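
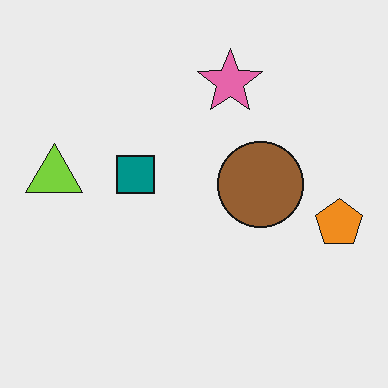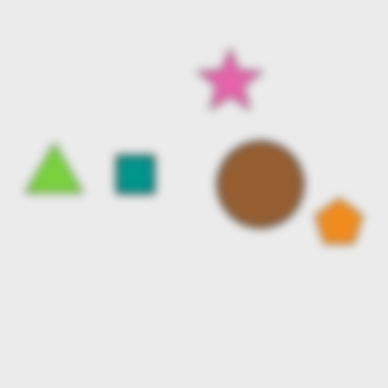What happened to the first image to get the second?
It was moderately blurred.

Shape edges and outlines are uniformly softened across the whole image.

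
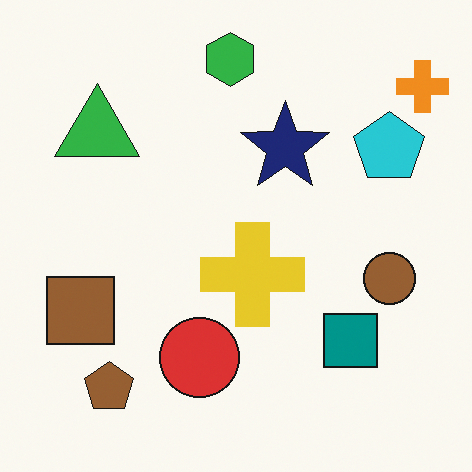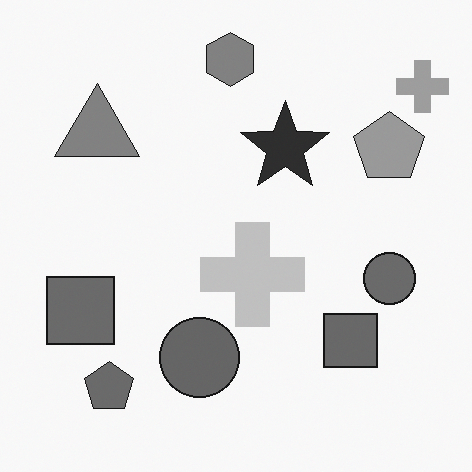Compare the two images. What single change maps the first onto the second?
The second image is the first converted to grayscale.

All color is removed — every shape is now a shade of grey.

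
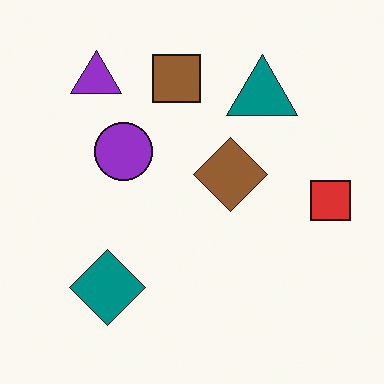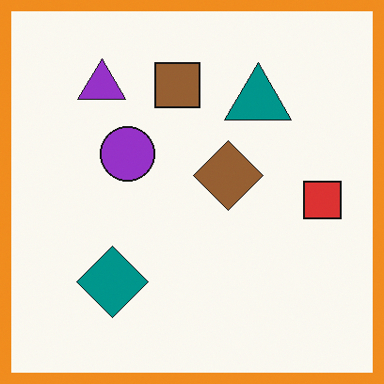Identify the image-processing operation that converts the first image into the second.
The image was framed with a orange border.

A solid orange frame runs around the edge of the second image, with the content slightly shrunk inside it.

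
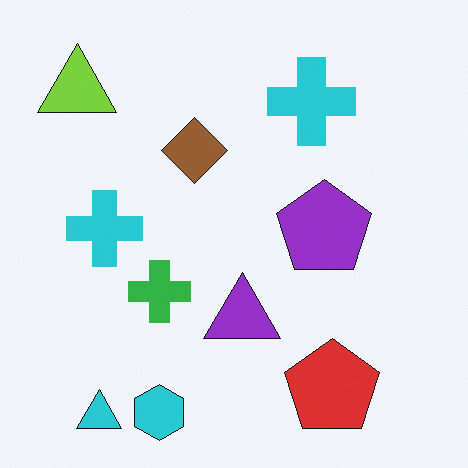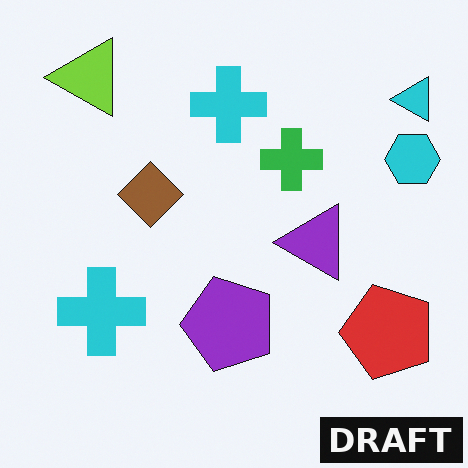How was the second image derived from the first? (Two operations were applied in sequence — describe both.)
It was transposed (reflected across the top-left ↔ bottom-right diagonal), then watermarked with the text "DRAFT" in the lower-right corner.

Shapes have swapped their row and column positions — what was in the top-right is now in the bottom-left — a diagonal reflection. A dark label reading "DRAFT" appears in the lower-right corner.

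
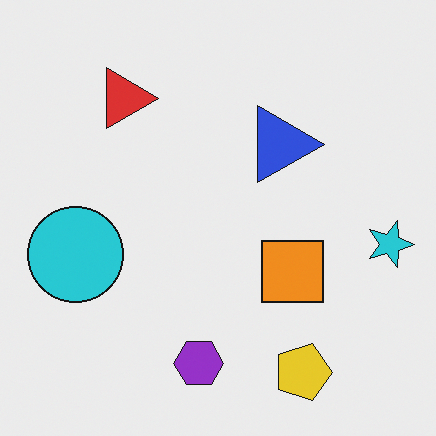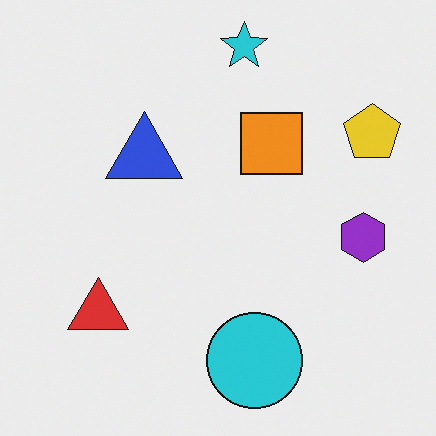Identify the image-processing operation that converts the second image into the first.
The image was rotated 90° clockwise.

The yellow pentagon sits in the top-right of the second image and the bottom-right of the first — consistent with a whole-image 90° clockwise rotation.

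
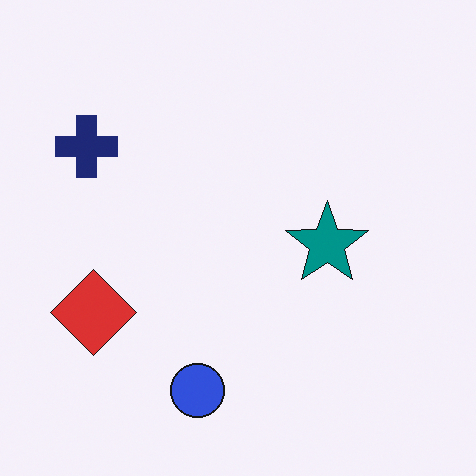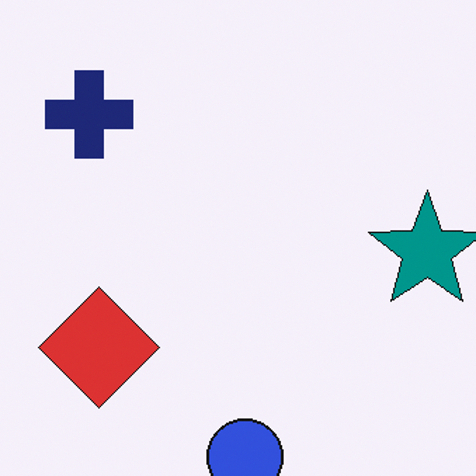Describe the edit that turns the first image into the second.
This is the original image cropped slightly and scaled back up.

The visible shapes are larger and the field of view is narrower; shapes near the original edges may be partly or wholly outside the frame — a crop-and-rescale.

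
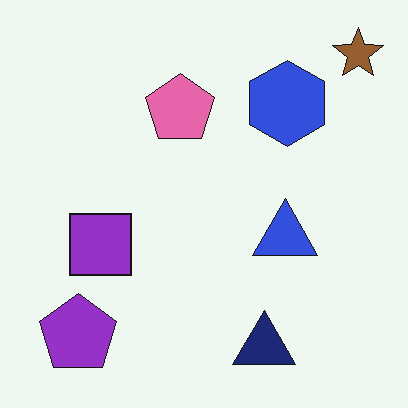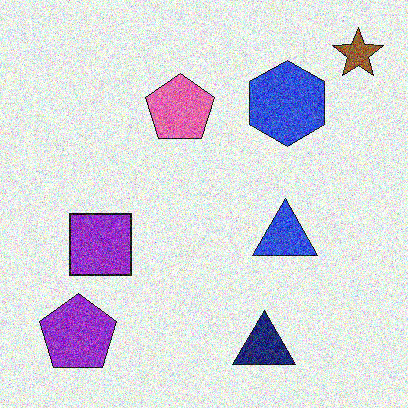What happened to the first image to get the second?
Degraded with heavy additive noise.

Random speckle covers the whole image, including the flat background.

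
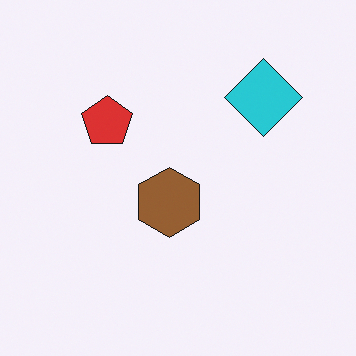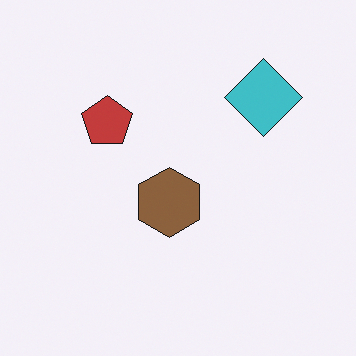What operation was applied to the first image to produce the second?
Slightly desaturated.

All colors are more muted and greyish — a global saturation change.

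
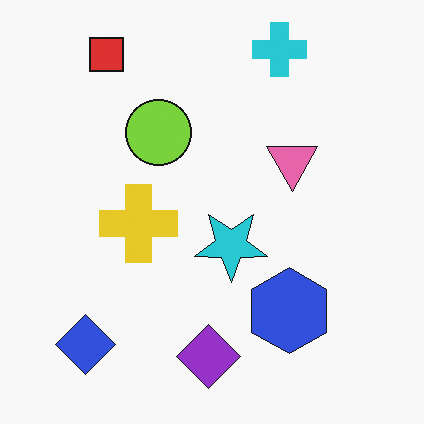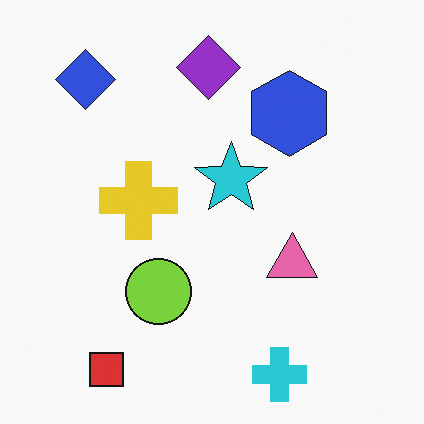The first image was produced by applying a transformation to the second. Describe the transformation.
The transformation is: flipped vertically (top ↔ bottom).

The cyan cross is in the bottom of the second image and the top of the first — shapes on opposite sides of the horizontal midline have swapped in a mirror flip.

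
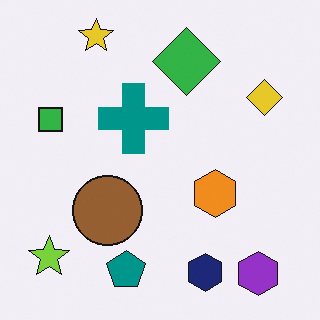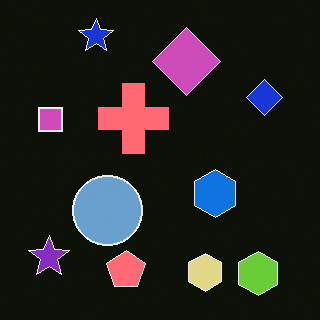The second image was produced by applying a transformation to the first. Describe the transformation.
Color-inverted (negative).

The light background has become dark and every shape's color is its complement — a photographic negative.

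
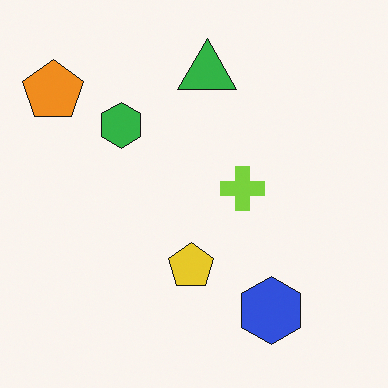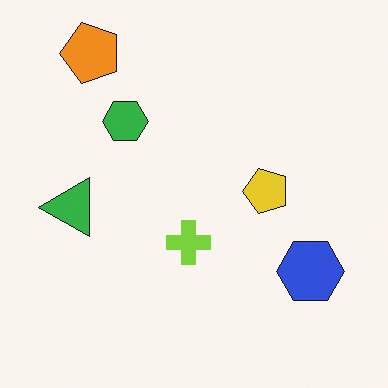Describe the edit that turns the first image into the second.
The image was transposed (reflected across the top-left ↔ bottom-right diagonal).

Shapes have swapped their row and column positions — what was in the top-right is now in the bottom-left — a diagonal reflection.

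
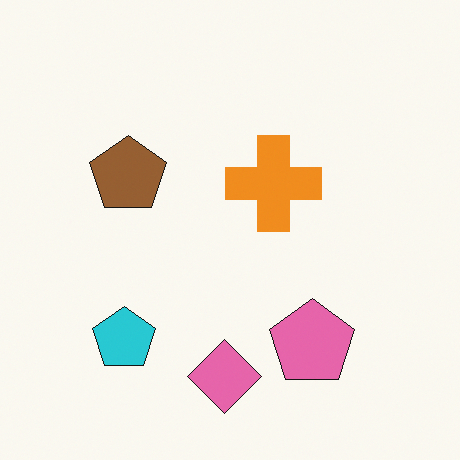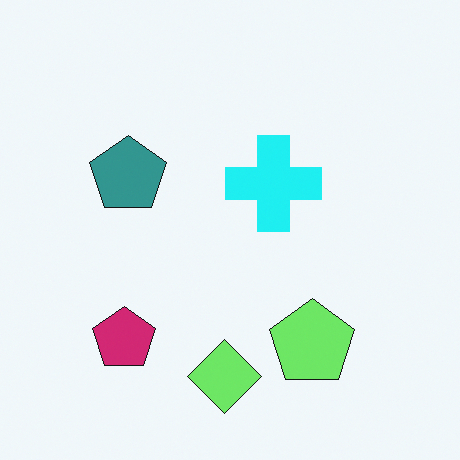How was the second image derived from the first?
The image was hue-shifted noticeably.

Every shape's color has rotated by the same amount around the hue wheel — a uniform hue shift.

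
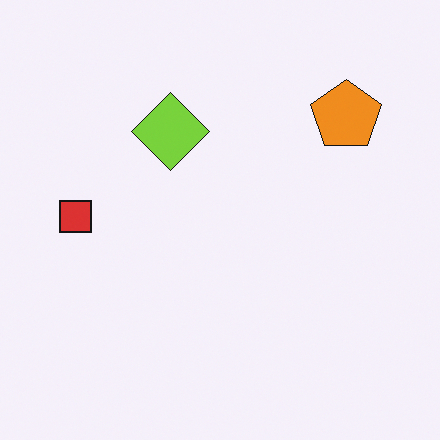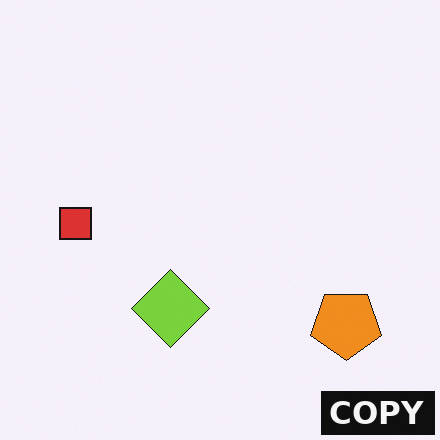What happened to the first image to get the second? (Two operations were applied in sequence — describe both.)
The image was flipped vertically (top ↔ bottom), then watermarked with the text "COPY" in the lower-right corner.

The orange pentagon is in the top-right of the first image and the bottom-right of the second — shapes on opposite sides of the horizontal midline have swapped in a mirror flip. A dark label reading "COPY" appears in the lower-right corner.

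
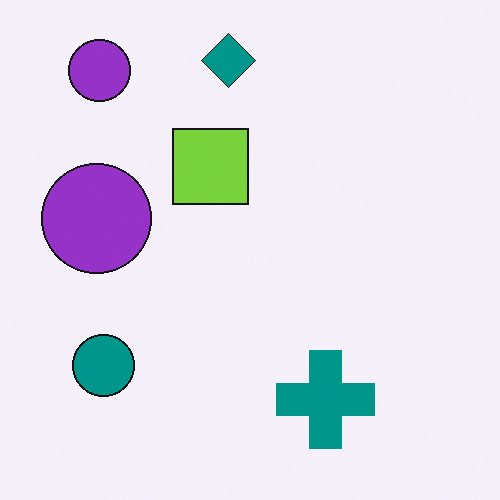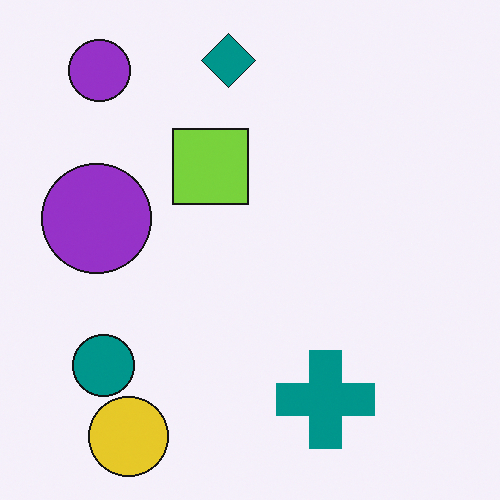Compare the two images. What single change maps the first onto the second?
Overlaid with an additional yellow circle.

A yellow circle appears in the second image that is absent from the first.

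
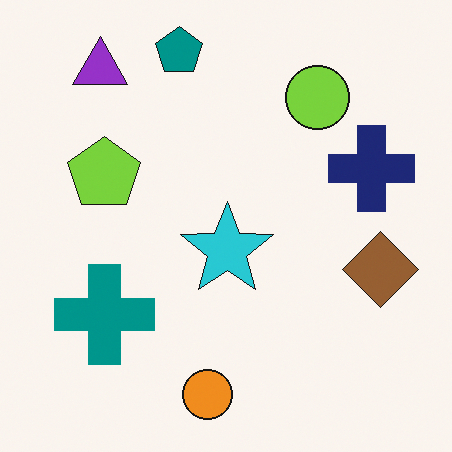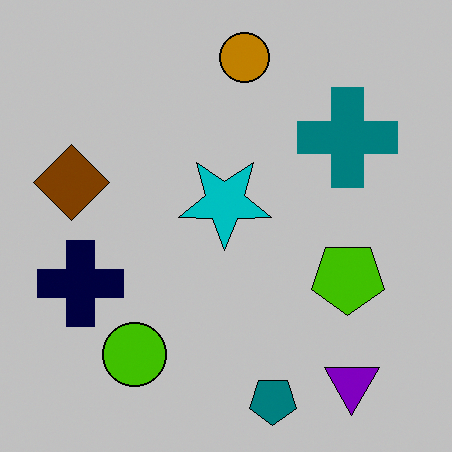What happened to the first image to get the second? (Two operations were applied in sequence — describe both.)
The image was rotated 180°, then aggressively posterized.

The purple triangle sits in the top-left of the first image and the bottom-right of the second — consistent with a whole-image 180° rotation. Each flat color has snapped to a coarser quantized level — most visibly, the near-white background has dropped to a flat grey.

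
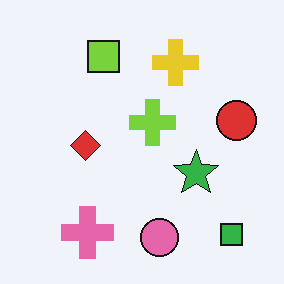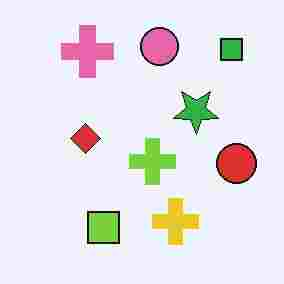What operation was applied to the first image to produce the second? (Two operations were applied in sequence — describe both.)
The image was flipped vertically (top ↔ bottom), then heavily JPEG-compressed with obvious blocking artifacts.

The pink circle is in the bottom of the first image and the top of the second — shapes on opposite sides of the horizontal midline have swapped in a mirror flip. Blocky 8×8 compression artifacts appear around shape edges and the flat background shows ringing — characteristic JPEG degradation.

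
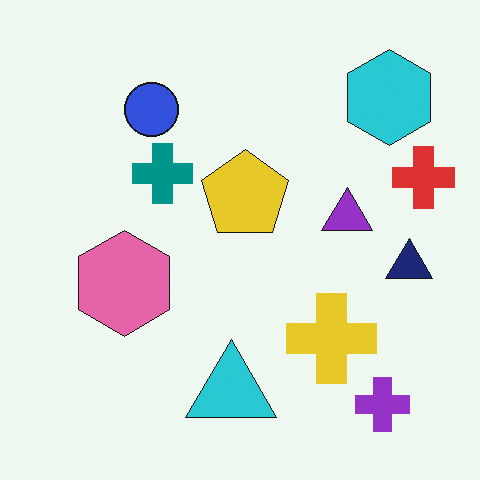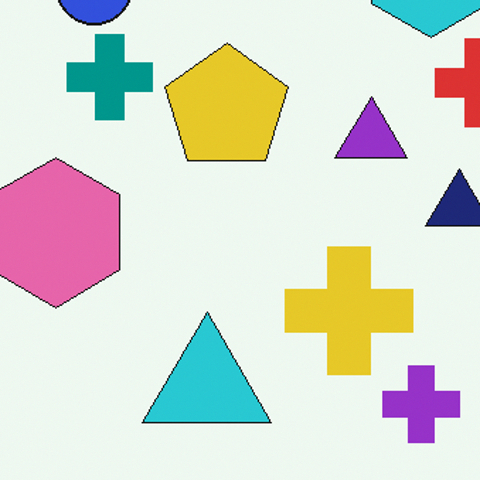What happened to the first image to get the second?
The image was cropped slightly and scaled back up.

The visible shapes are larger and the field of view is narrower; shapes near the original edges may be partly or wholly outside the frame — a crop-and-rescale.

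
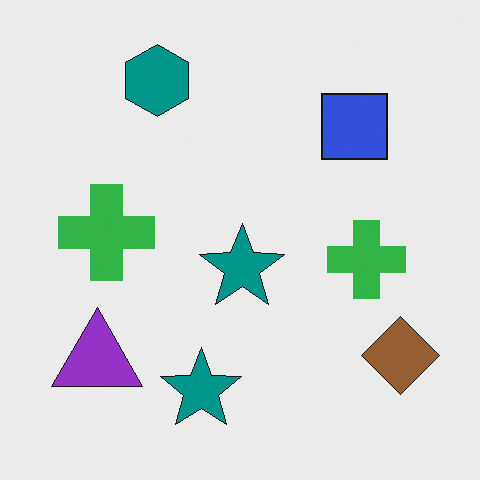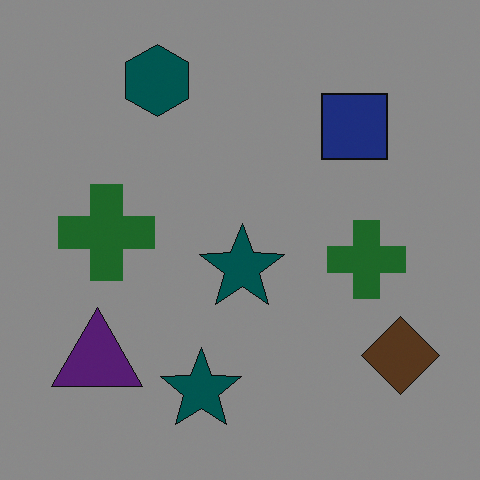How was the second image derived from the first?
The image was substantially darkened.

Every pixel — background and shapes alike — is uniformly darkened.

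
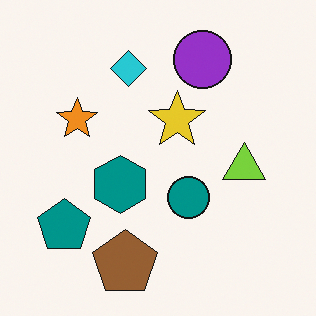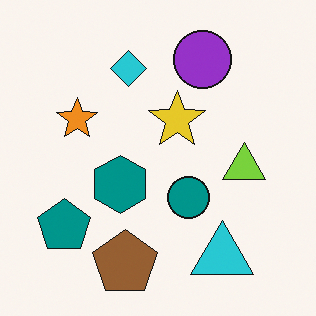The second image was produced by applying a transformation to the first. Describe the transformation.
The second image is the first overlaid with an additional cyan triangle.

A cyan triangle appears in the second image that is absent from the first.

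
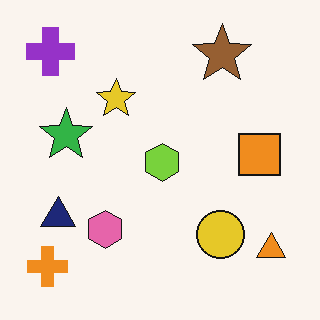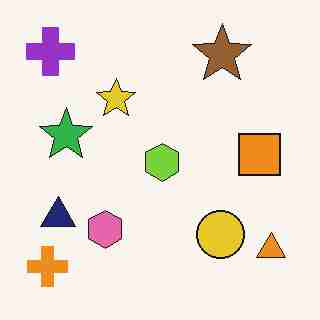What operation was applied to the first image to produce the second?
Heavily JPEG-compressed with obvious blocking artifacts.

Blocky 8×8 compression artifacts appear around shape edges and the flat background shows ringing — characteristic JPEG degradation.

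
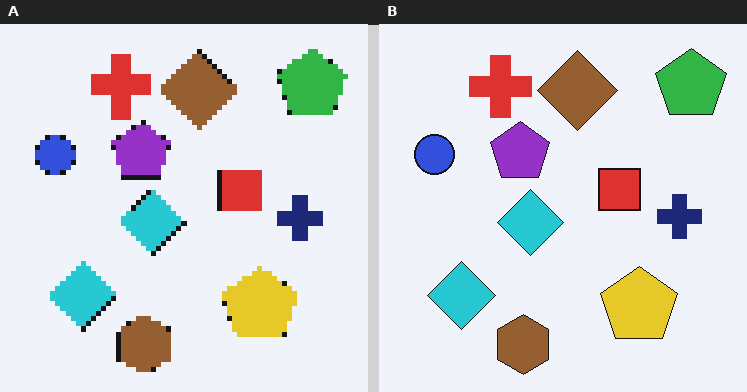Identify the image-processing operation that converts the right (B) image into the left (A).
It was lightly pixelated (a mild mosaic effect).

Shapes are reduced to large square blocks; fine edges and outlines are lost — a downscale-then-upscale (mosaic) effect.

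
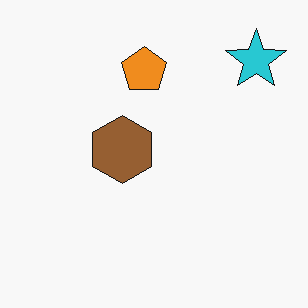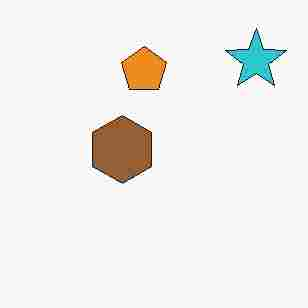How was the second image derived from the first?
This is the original image degraded with heavy JPEG compression.

Blocky 8×8 compression artifacts appear around shape edges and the flat background shows ringing — characteristic JPEG degradation.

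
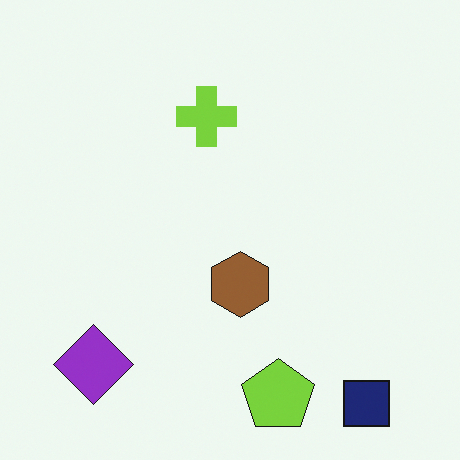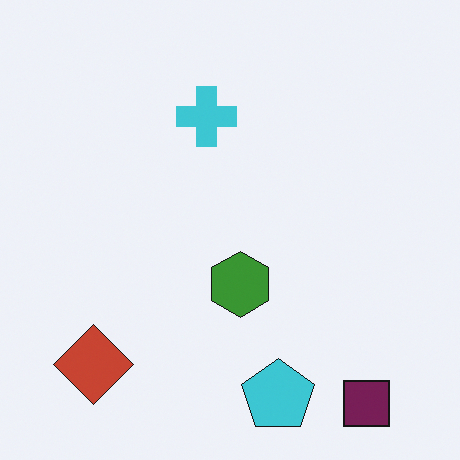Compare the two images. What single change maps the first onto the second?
The second image is the first hue-shifted noticeably.

Every shape's color has rotated by the same amount around the hue wheel — a uniform hue shift.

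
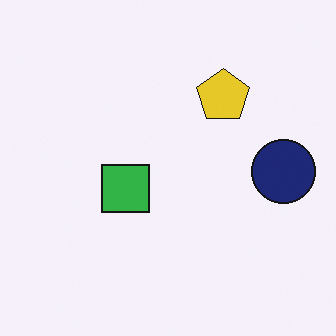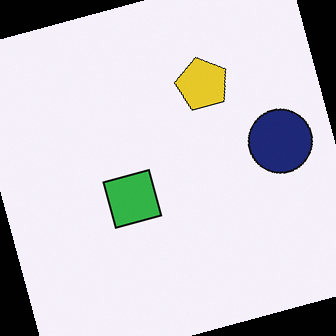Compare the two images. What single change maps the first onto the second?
The transformation is: rotated counter-clockwise by a clearly visible amount.

Every shape is tilted by the same angle and the image corners show triangular fill wedges — a whole-image rotation by a non-right angle.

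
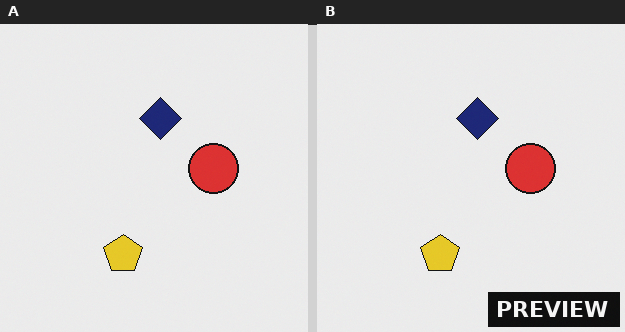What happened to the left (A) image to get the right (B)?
The image was watermarked with the text "PREVIEW" in the lower-right corner.

A dark label reading "PREVIEW" appears in the lower-right corner.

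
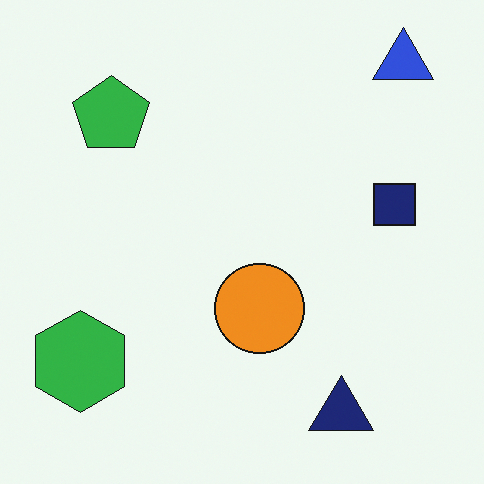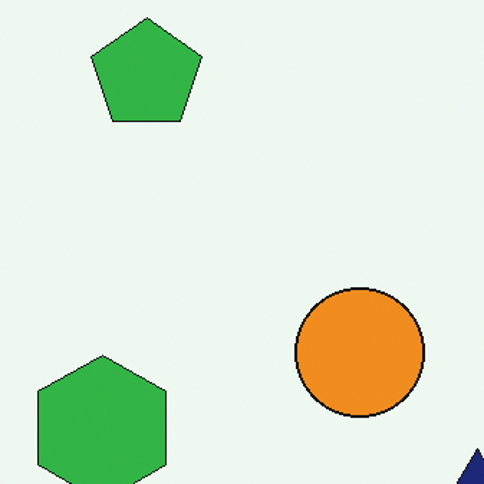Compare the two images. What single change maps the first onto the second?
The transformation is: cropped slightly and scaled back up.

The visible shapes are larger and the field of view is narrower; shapes near the original edges may be partly or wholly outside the frame — a crop-and-rescale.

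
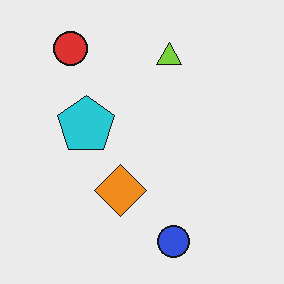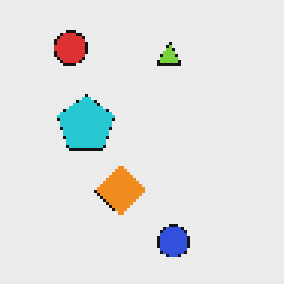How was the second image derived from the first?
The second image is the first lightly pixelated (a mild mosaic effect).

Shapes are reduced to large square blocks; fine edges and outlines are lost — a downscale-then-upscale (mosaic) effect.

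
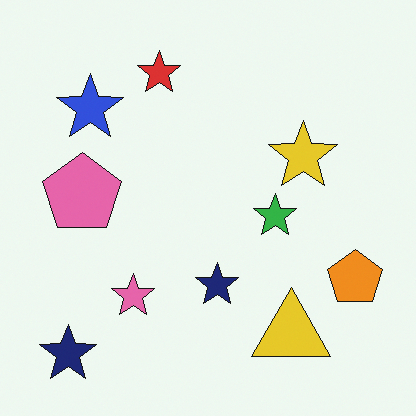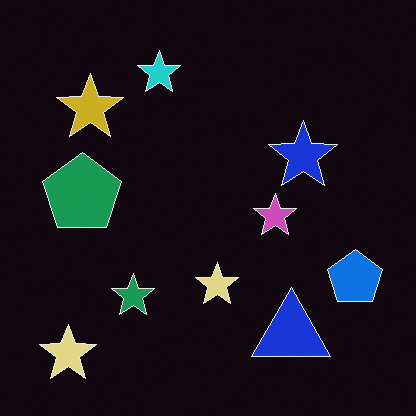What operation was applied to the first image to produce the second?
It was color-inverted (negative).

The light background has become dark and every shape's color is its complement — a photographic negative.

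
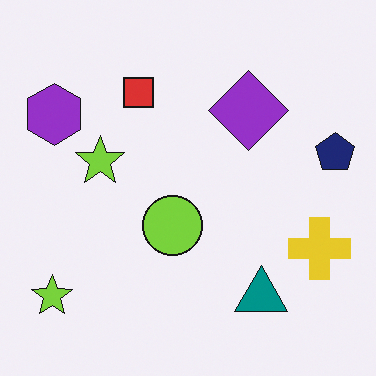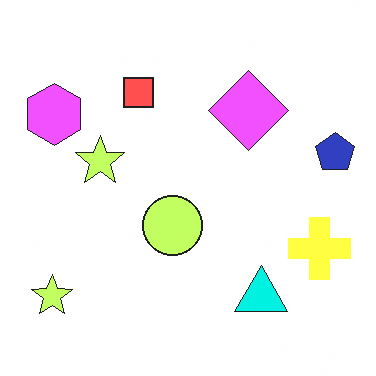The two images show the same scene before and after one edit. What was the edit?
The second image is the first substantially brightened.

Every pixel — background and shapes alike — is uniformly brightened.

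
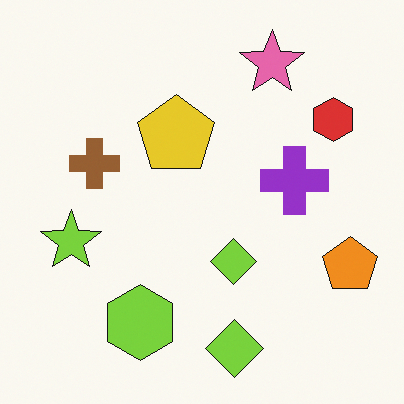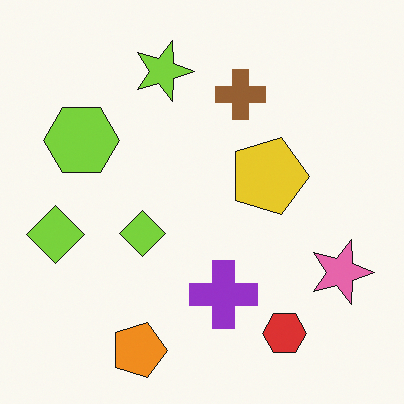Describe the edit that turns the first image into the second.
The second image is the first rotated 90° clockwise.

The orange pentagon sits in the right of the first image and the bottom of the second — consistent with a whole-image 90° clockwise rotation.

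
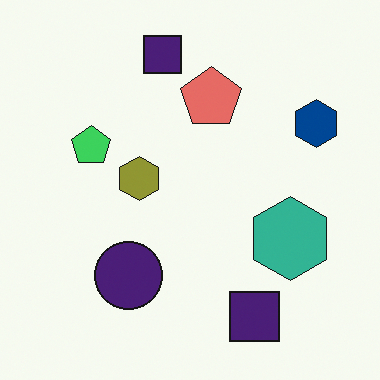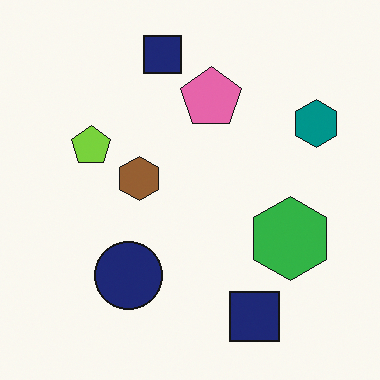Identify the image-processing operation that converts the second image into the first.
This is the original image hue-shifted by a small amount.

Every shape's color has rotated by the same amount around the hue wheel — a uniform hue shift.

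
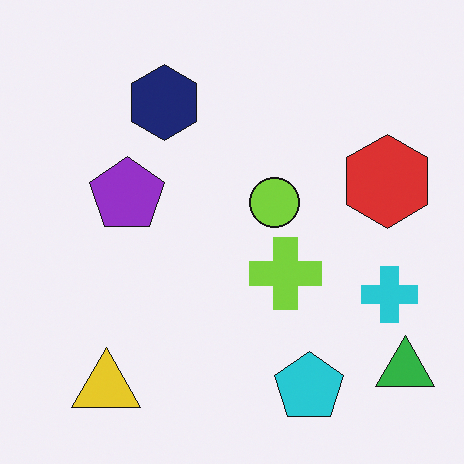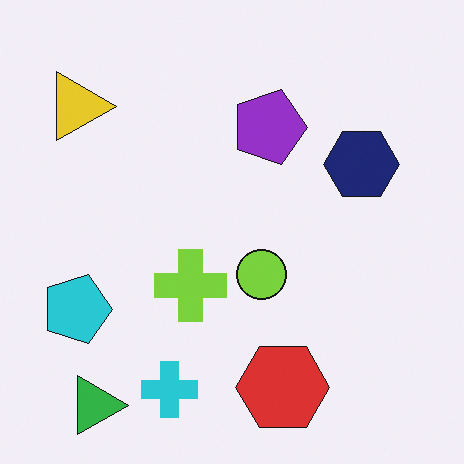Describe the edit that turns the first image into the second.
Rotated 90° clockwise.

The green triangle sits in the bottom-right of the first image and the bottom-left of the second — consistent with a whole-image 90° clockwise rotation.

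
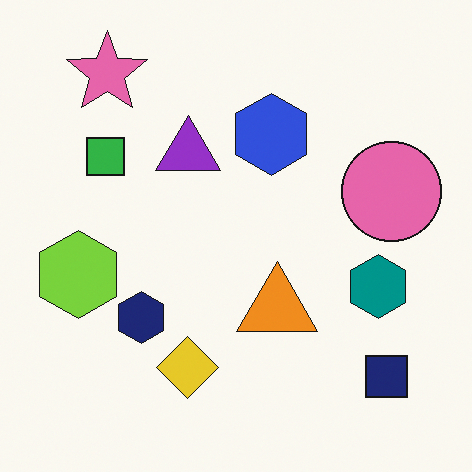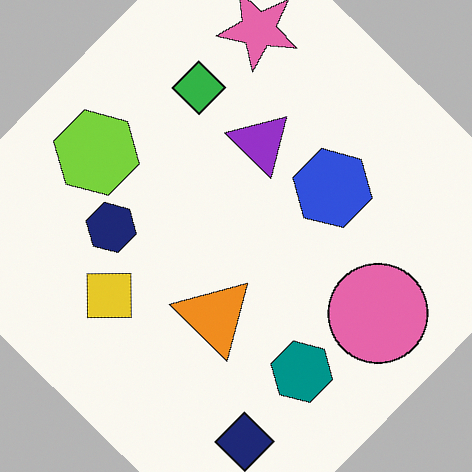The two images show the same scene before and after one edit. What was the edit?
It was rotated clockwise by a large amount — several tens of degrees.

Every shape is tilted by the same angle and the image corners show triangular fill wedges — a whole-image rotation by a non-right angle.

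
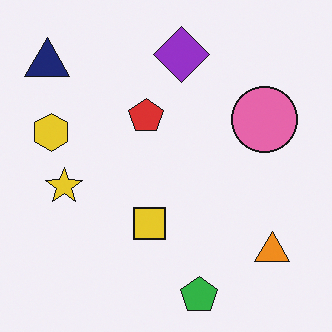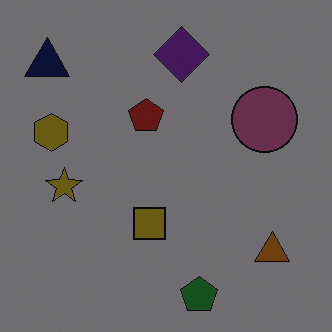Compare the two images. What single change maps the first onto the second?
The transformation is: noticeably darkened.

Every pixel — background and shapes alike — is uniformly darkened.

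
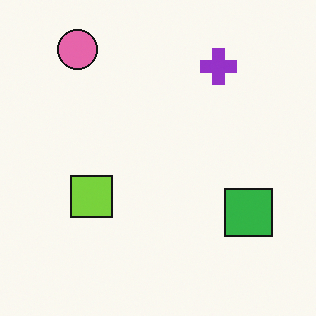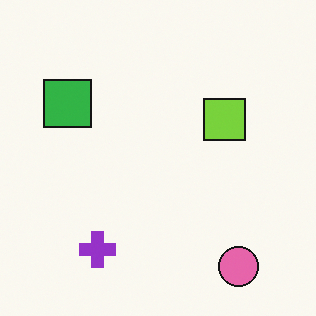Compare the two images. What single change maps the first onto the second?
Rotated 180°.

The pink circle sits in the top-left of the first image and the bottom-right of the second — consistent with a whole-image 180° rotation.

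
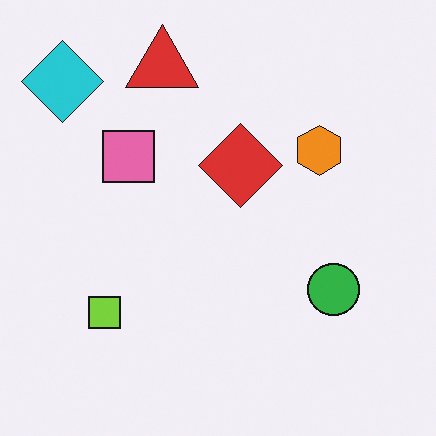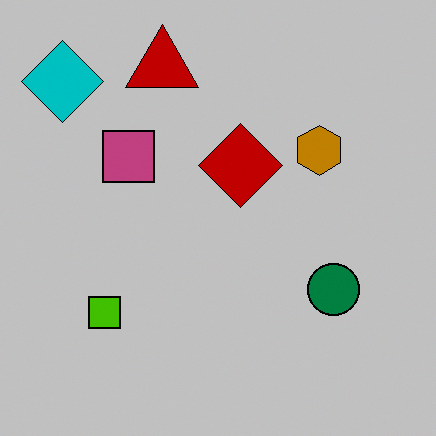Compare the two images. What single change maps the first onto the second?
This is the original image heavily posterized to just a handful of flat colors.

Each flat color has snapped to a coarser quantized level — most visibly, the near-white background has dropped to a flat grey.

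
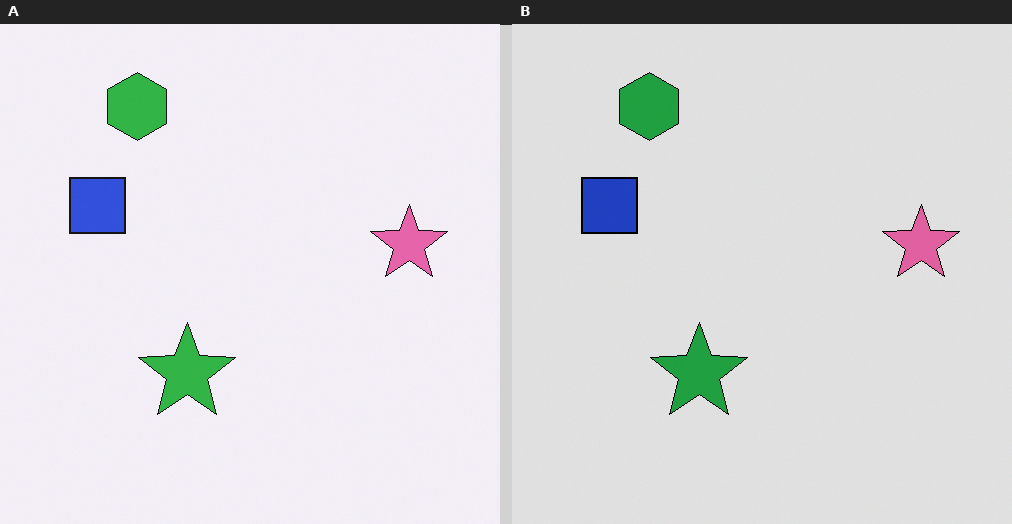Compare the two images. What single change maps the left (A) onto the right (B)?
It was posterized to a reduced palette.

Each flat color has snapped to a coarser quantized level — most visibly, the near-white background has dropped to a flat grey.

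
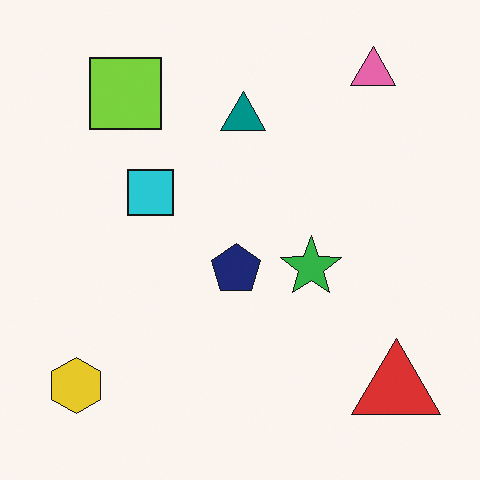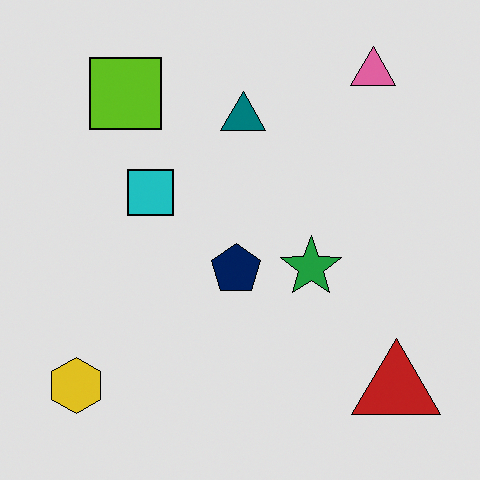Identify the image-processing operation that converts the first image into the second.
The second image is the first moderately posterized.

Each flat color has snapped to a coarser quantized level — most visibly, the near-white background has dropped to a flat grey.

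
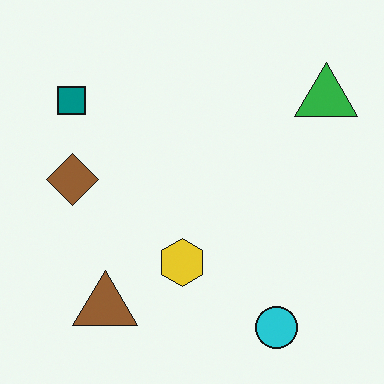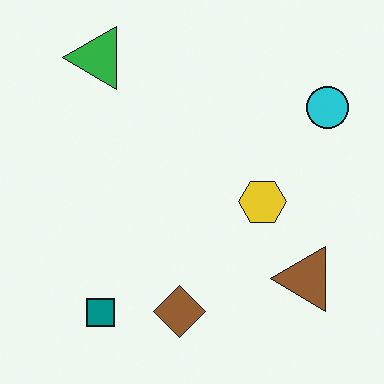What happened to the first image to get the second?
Rotated 90° counter-clockwise.

The green triangle sits in the top-right of the first image and the top-left of the second — consistent with a whole-image 90° counter-clockwise rotation.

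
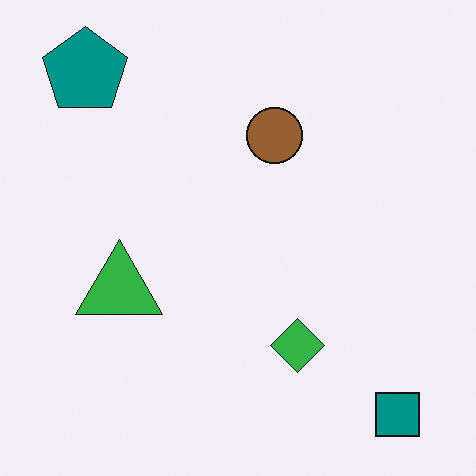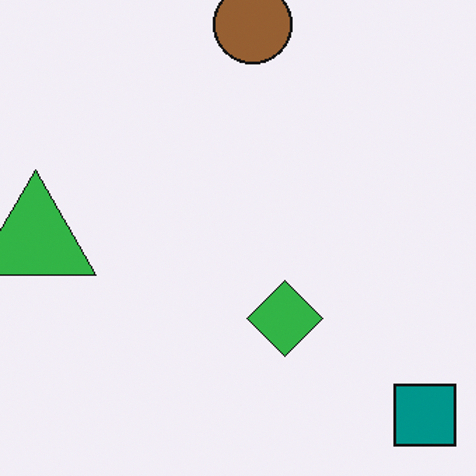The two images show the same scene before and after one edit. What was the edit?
It was cropped slightly and scaled back up.

The visible shapes are larger and the field of view is narrower; shapes near the original edges may be partly or wholly outside the frame — a crop-and-rescale.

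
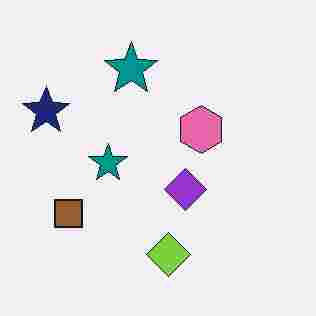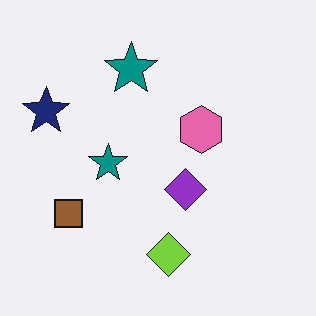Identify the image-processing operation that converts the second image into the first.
Degraded with heavy JPEG compression.

Blocky 8×8 compression artifacts appear around shape edges and the flat background shows ringing — characteristic JPEG degradation.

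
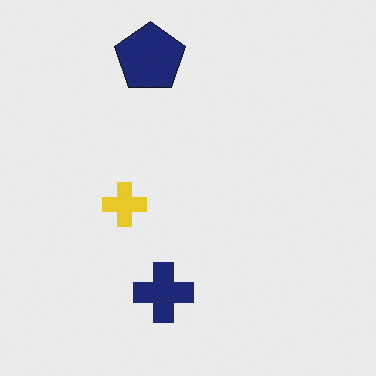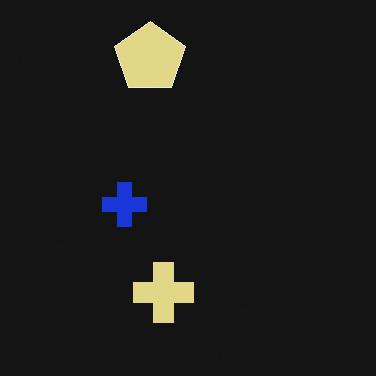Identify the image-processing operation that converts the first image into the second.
It was color-inverted (negative).

The light background has become dark and every shape's color is its complement — a photographic negative.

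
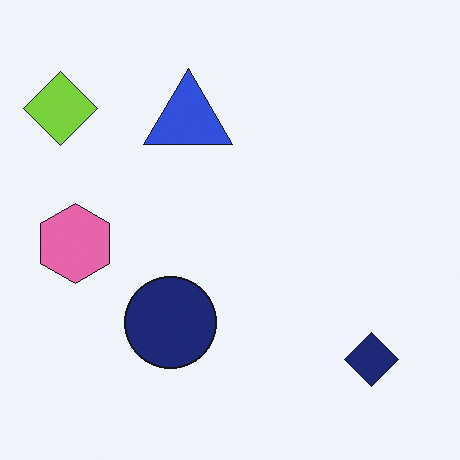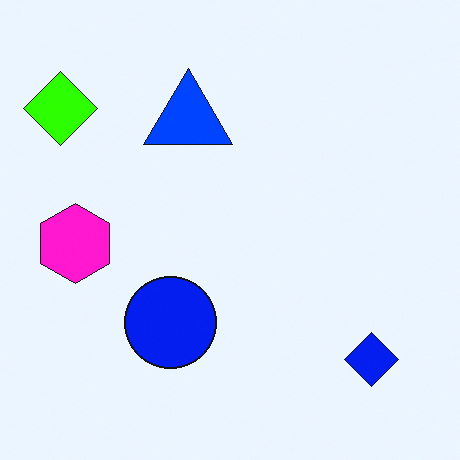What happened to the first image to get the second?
Heavily oversaturated.

All colors are more vivid — a global saturation change.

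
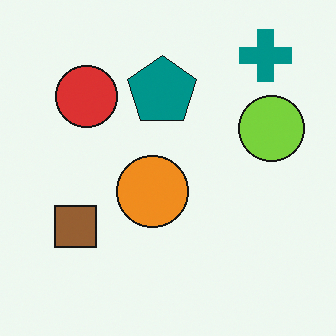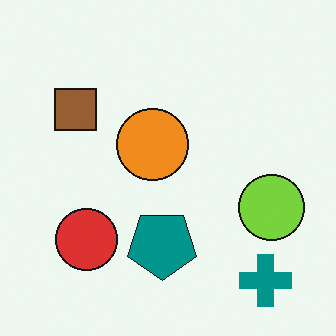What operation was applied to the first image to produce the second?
The second image is the first flipped vertically (top ↔ bottom).

The teal cross is in the top-right of the first image and the bottom-right of the second — shapes on opposite sides of the horizontal midline have swapped in a mirror flip.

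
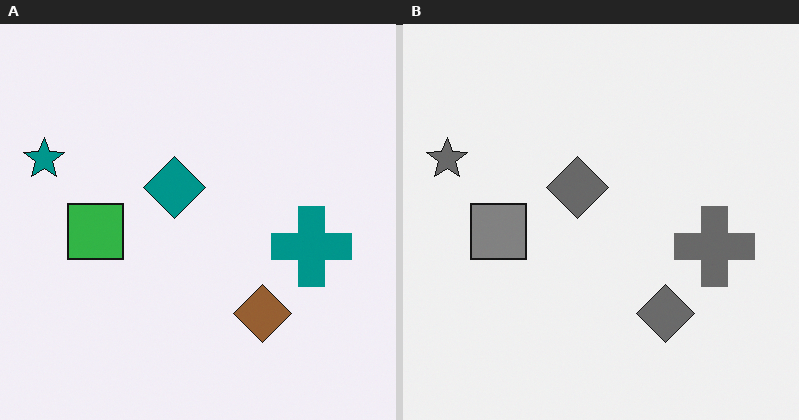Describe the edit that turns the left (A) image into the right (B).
The transformation is: converted to grayscale.

All color is removed — every shape is now a shade of grey.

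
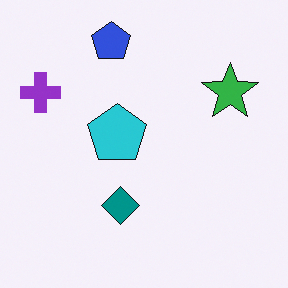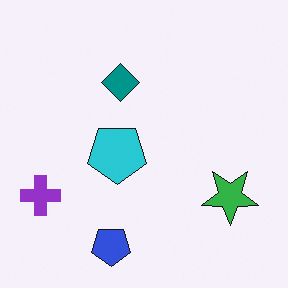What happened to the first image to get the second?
It was flipped vertically (top ↔ bottom).

The blue pentagon is in the top of the first image and the bottom of the second — shapes on opposite sides of the horizontal midline have swapped in a mirror flip.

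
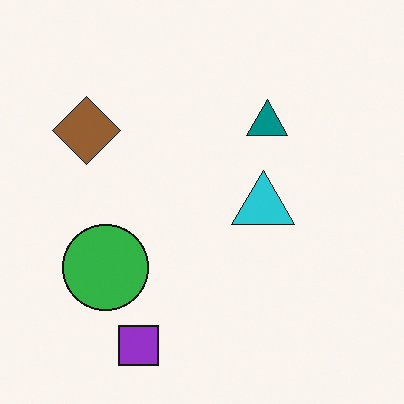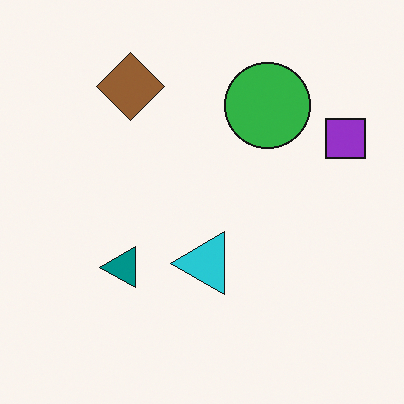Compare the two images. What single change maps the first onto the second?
The image was transposed (reflected across the top-left ↔ bottom-right diagonal).

Shapes have swapped their row and column positions — what was in the top-right is now in the bottom-left — a diagonal reflection.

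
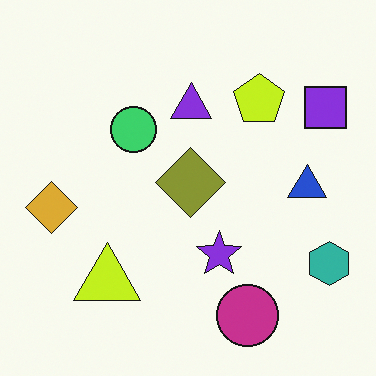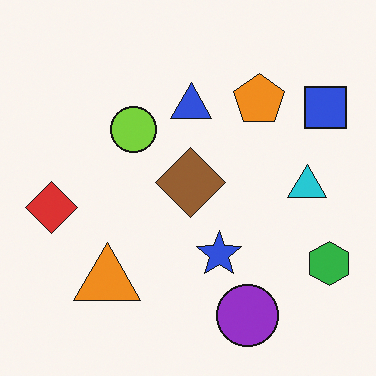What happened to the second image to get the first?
Hue-shifted by a small amount.

Every shape's color has rotated by the same amount around the hue wheel — a uniform hue shift.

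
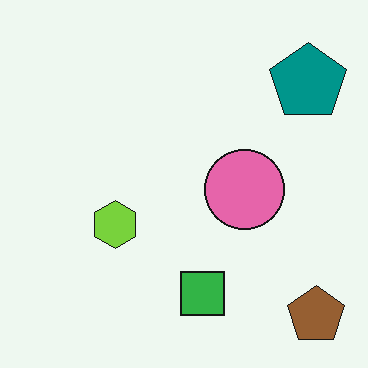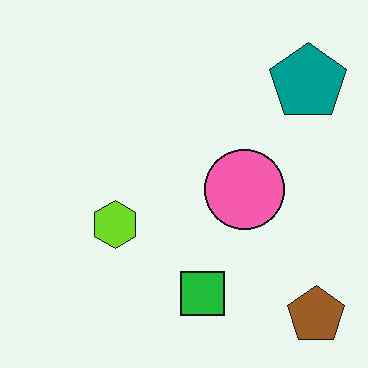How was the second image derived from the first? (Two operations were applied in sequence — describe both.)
Slightly oversaturated, then given moderate JPEG compression.

All colors are more vivid — a global saturation change. Blocky 8×8 compression artifacts appear around shape edges and the flat background shows ringing — characteristic JPEG degradation.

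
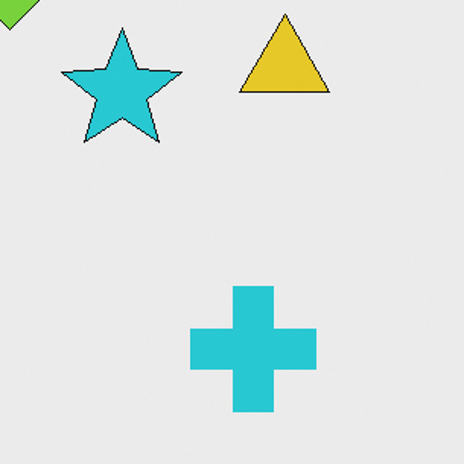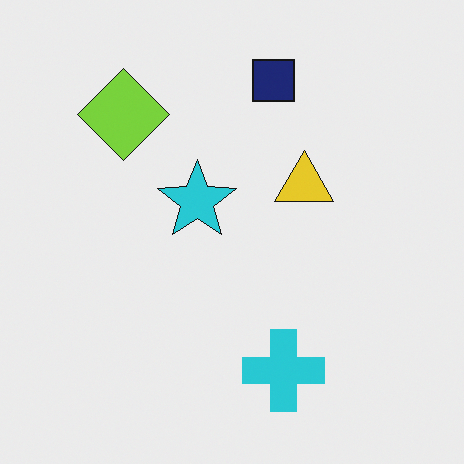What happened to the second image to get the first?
The first image is the second cropped slightly and scaled back up.

The visible shapes are larger and the field of view is narrower; shapes near the original edges may be partly or wholly outside the frame — a crop-and-rescale.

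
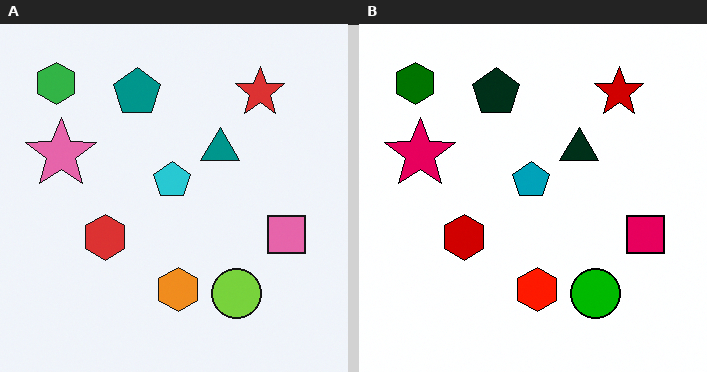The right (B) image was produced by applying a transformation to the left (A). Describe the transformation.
It was boosted in contrast.

Tones are pushed away from mid-grey across the whole image — a global contrast change.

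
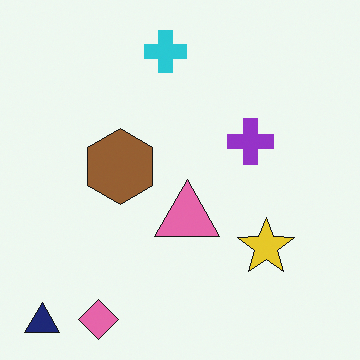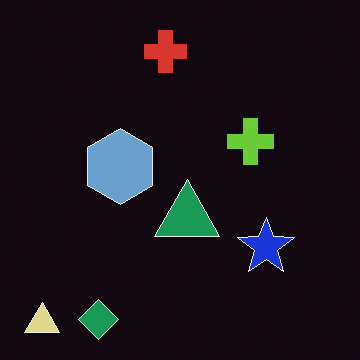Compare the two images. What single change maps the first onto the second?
The transformation is: color-inverted (negative).

The light background has become dark and every shape's color is its complement — a photographic negative.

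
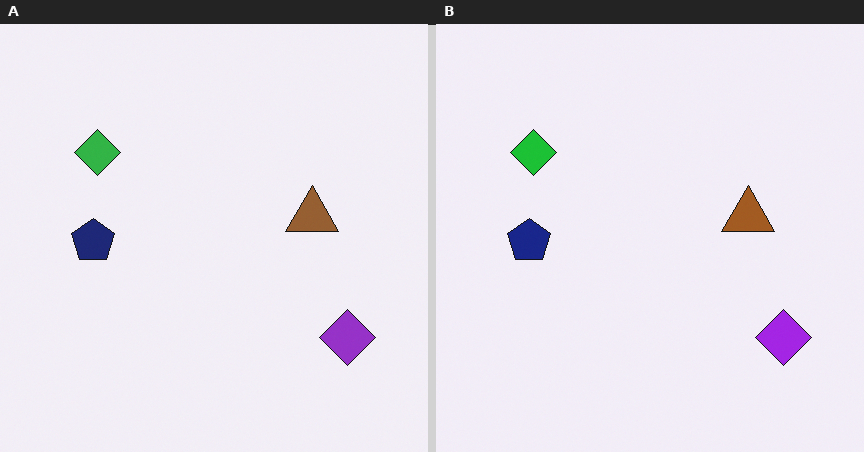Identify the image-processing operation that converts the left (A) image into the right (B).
It was slightly oversaturated.

All colors are more vivid — a global saturation change.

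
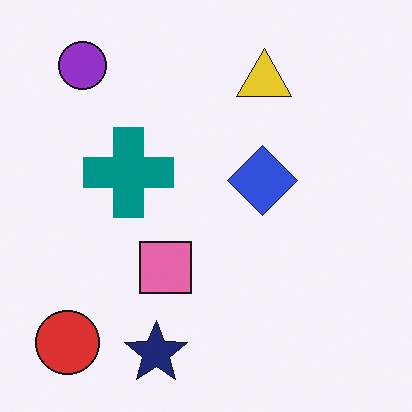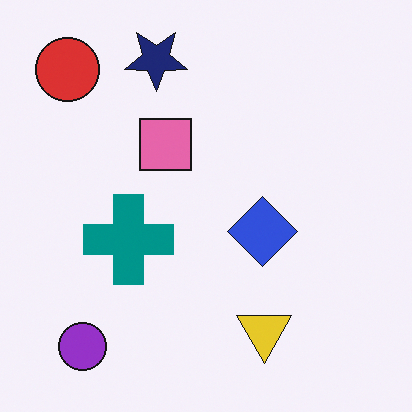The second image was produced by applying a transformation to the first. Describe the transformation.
Flipped vertically (top ↔ bottom).

The navy star is in the bottom of the first image and the top of the second — shapes on opposite sides of the horizontal midline have swapped in a mirror flip.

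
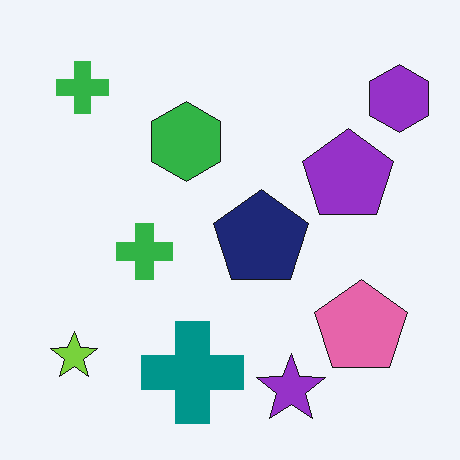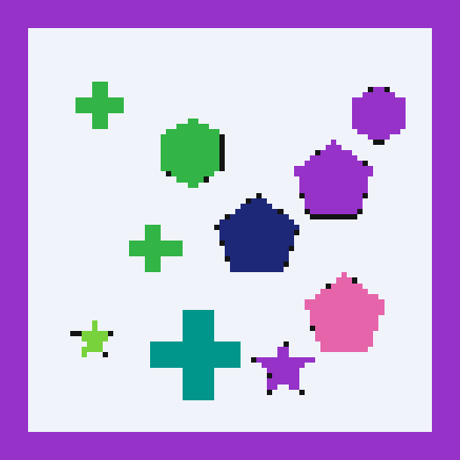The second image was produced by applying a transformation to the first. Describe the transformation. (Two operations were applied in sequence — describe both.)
Moderately pixelated, then framed with a purple border.

Shapes are reduced to large square blocks; fine edges and outlines are lost — a downscale-then-upscale (mosaic) effect. A solid purple frame runs around the edge of the second image, with the content slightly shrunk inside it.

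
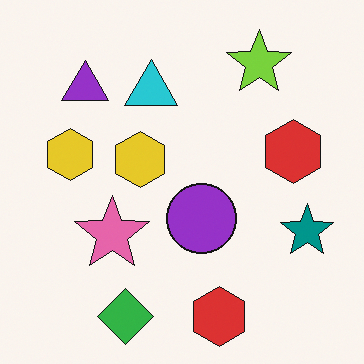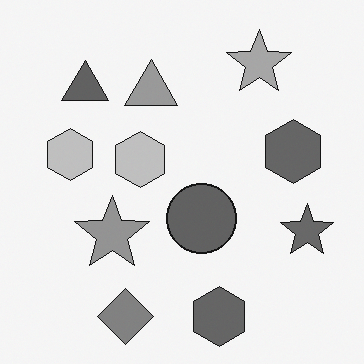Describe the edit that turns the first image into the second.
The image was converted to grayscale.

All color is removed — every shape is now a shade of grey.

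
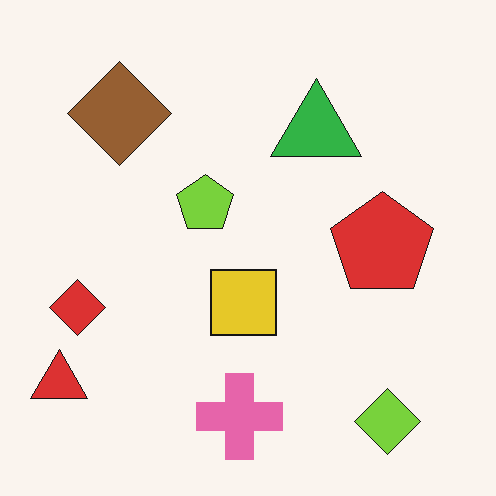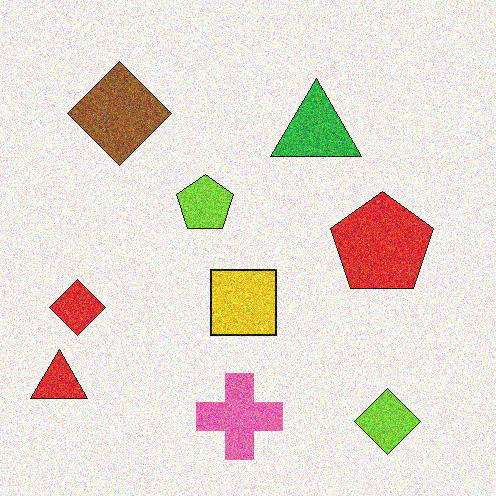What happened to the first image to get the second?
The image was degraded with moderate additive noise.

Random speckle covers the whole image, including the flat background.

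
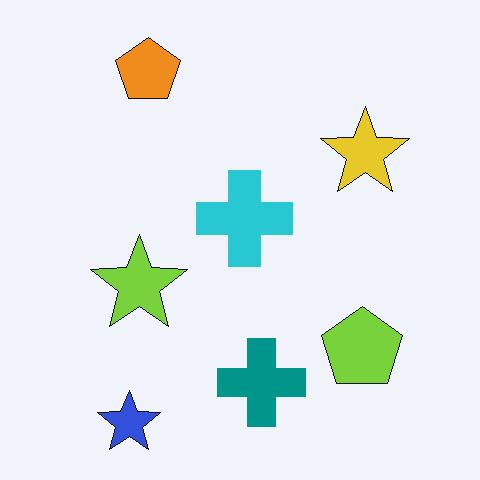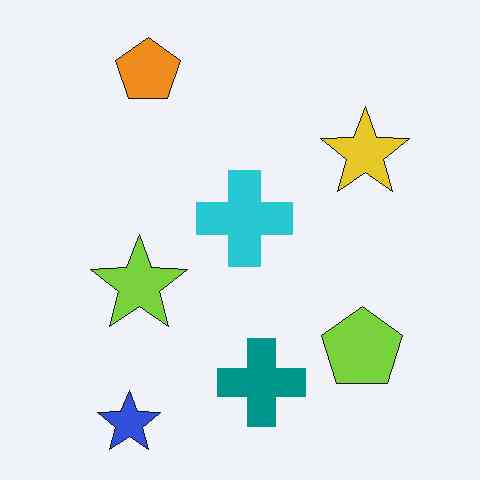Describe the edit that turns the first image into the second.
Given moderate JPEG compression.

Blocky 8×8 compression artifacts appear around shape edges and the flat background shows ringing — characteristic JPEG degradation.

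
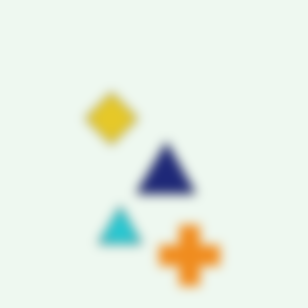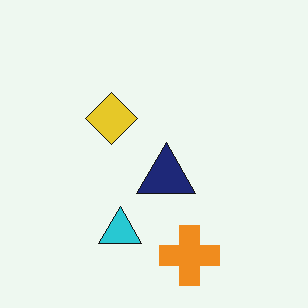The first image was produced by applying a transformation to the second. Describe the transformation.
The first image is the second heavily blurred.

Shape edges and outlines are uniformly softened across the whole image.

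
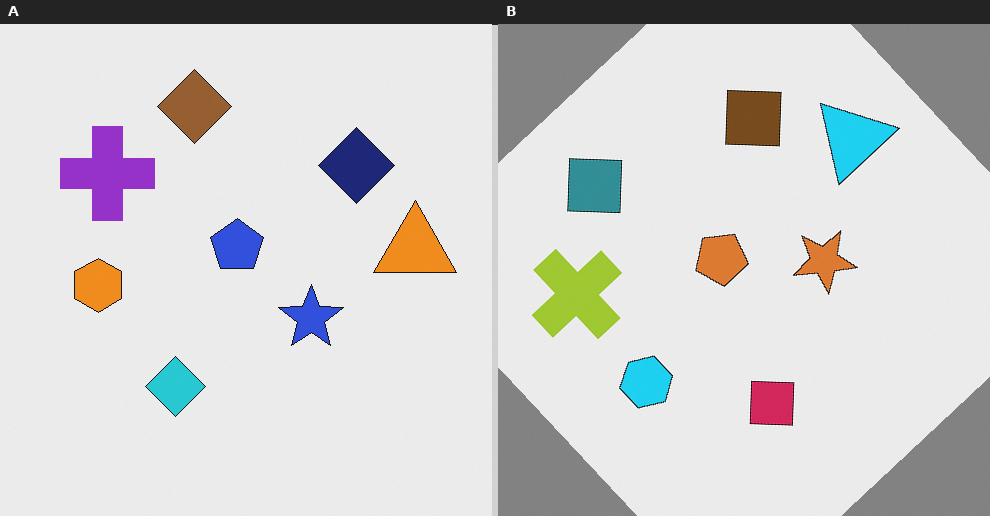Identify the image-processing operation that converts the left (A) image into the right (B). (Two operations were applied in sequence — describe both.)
It was rotated counter-clockwise by a large amount — several tens of degrees, then hue-shifted by a large amount.

Every shape is tilted by the same angle and the image corners show triangular fill wedges — a whole-image rotation by a non-right angle. Every shape's color has rotated by the same amount around the hue wheel — a uniform hue shift.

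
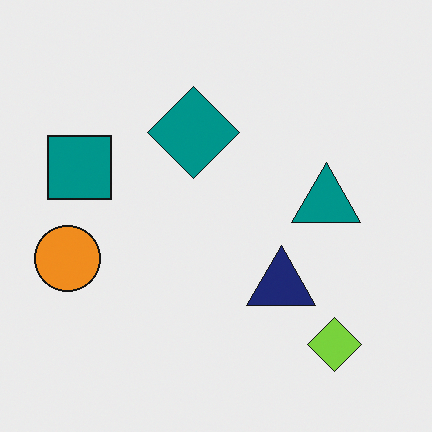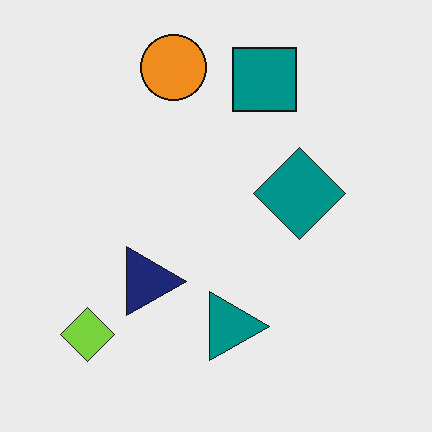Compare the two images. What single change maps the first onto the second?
This is the original image rotated 90° clockwise.

The lime diamond sits in the bottom-right of the first image and the bottom-left of the second — consistent with a whole-image 90° clockwise rotation.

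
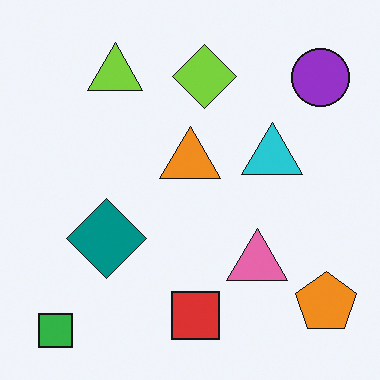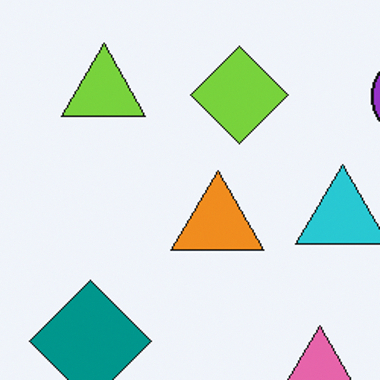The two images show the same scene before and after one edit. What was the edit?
The second image is the first cropped slightly and scaled back up.

The visible shapes are larger and the field of view is narrower; shapes near the original edges may be partly or wholly outside the frame — a crop-and-rescale.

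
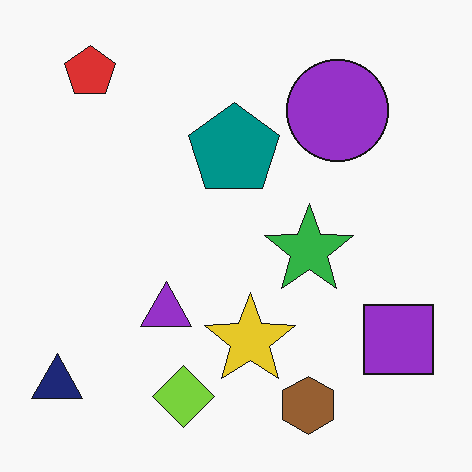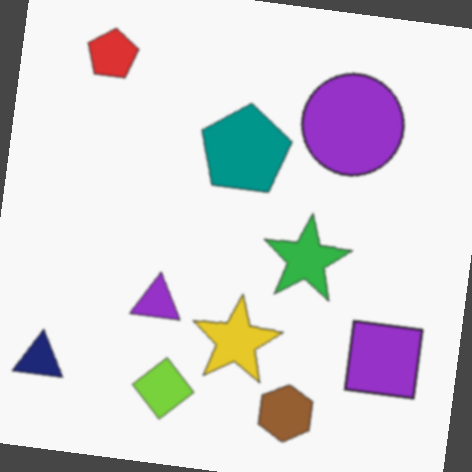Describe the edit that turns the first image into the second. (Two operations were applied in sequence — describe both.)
The transformation is: slightly softened, then rotated clockwise by a few degrees.

Shape edges and outlines are uniformly softened across the whole image. Every shape is tilted by the same angle and the image corners show triangular fill wedges — a whole-image rotation by a non-right angle.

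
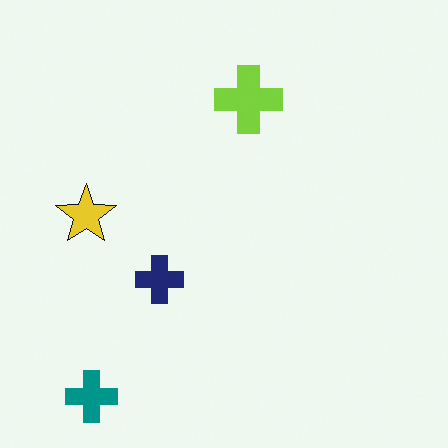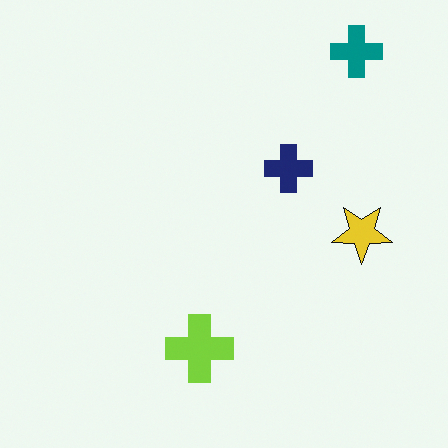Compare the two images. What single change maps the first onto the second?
The second image is the first rotated 180°.

The teal cross sits in the bottom-left of the first image and the top-right of the second — consistent with a whole-image 180° rotation.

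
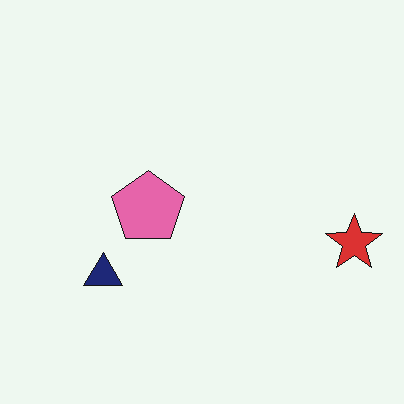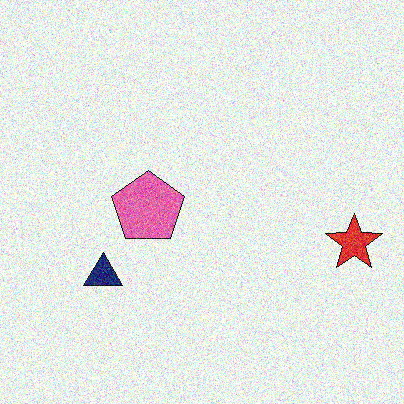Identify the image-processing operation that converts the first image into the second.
The image was degraded with strong gaussian noise.

Random speckle covers the whole image, including the flat background.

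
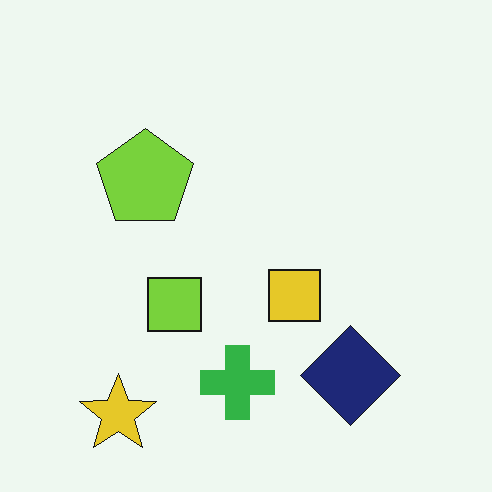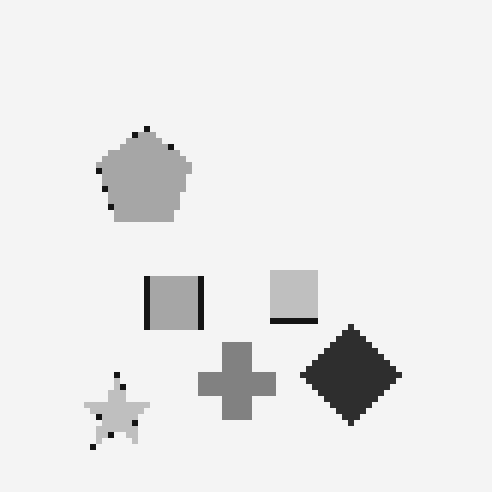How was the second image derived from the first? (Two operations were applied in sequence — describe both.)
Moderately pixelated, then converted to grayscale.

Shapes are reduced to large square blocks; fine edges and outlines are lost — a downscale-then-upscale (mosaic) effect. All color is removed — every shape is now a shade of grey.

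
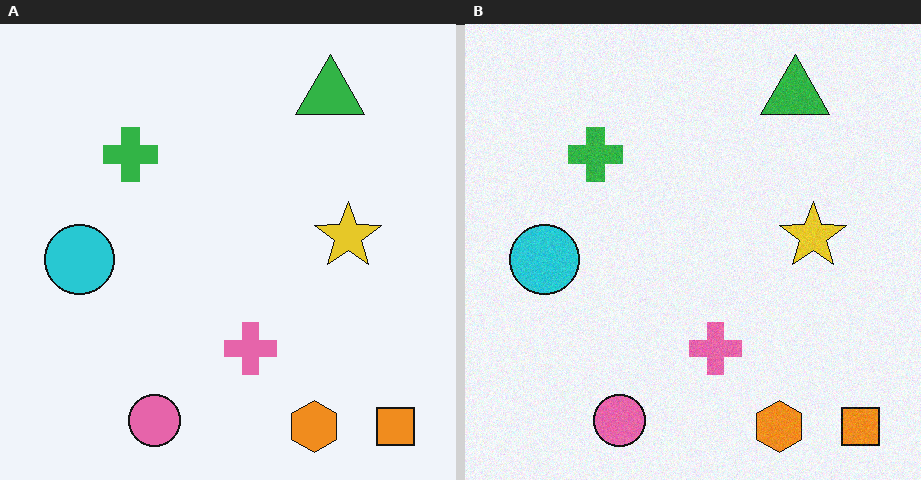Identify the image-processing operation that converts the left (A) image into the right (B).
The transformation is: degraded with subtle gaussian noise.

Random speckle covers the whole image, including the flat background.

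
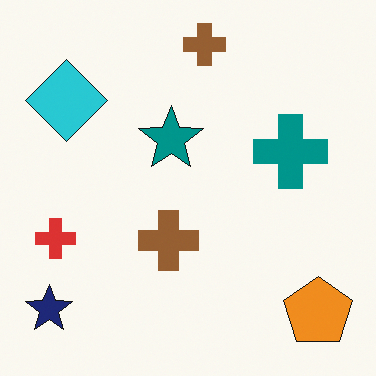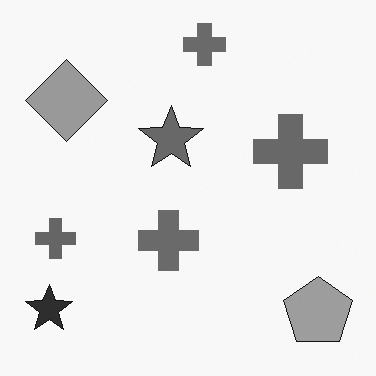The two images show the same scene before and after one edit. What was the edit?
This is the original image converted to grayscale.

All color is removed — every shape is now a shade of grey.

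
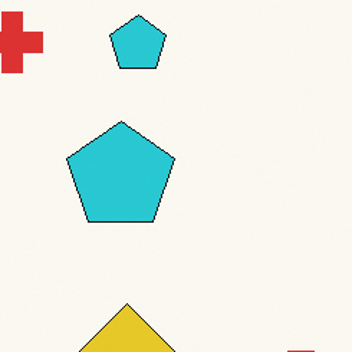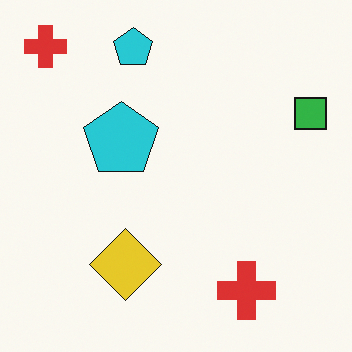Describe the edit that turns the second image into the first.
It was cropped slightly and scaled back up.

The visible shapes are larger and the field of view is narrower; shapes near the original edges may be partly or wholly outside the frame — a crop-and-rescale.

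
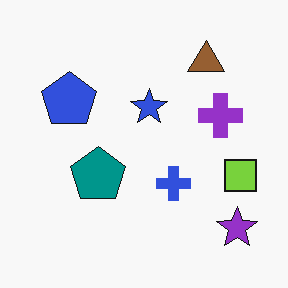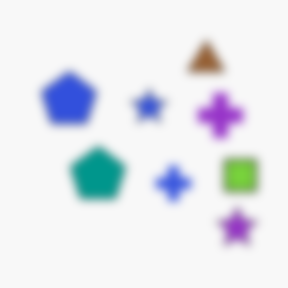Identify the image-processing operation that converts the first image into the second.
It was moderately blurred.

Shape edges and outlines are uniformly softened across the whole image.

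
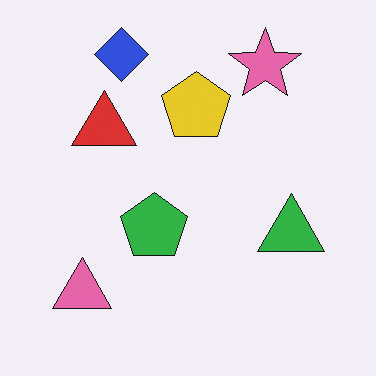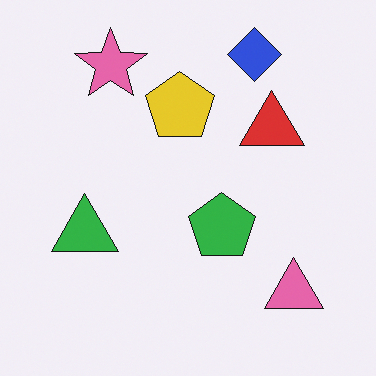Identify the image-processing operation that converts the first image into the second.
Flipped horizontally (left ↔ right).

The pink triangle is in the bottom-left of the first image and the bottom-right of the second — shapes on opposite sides of the vertical midline have swapped in a mirror flip.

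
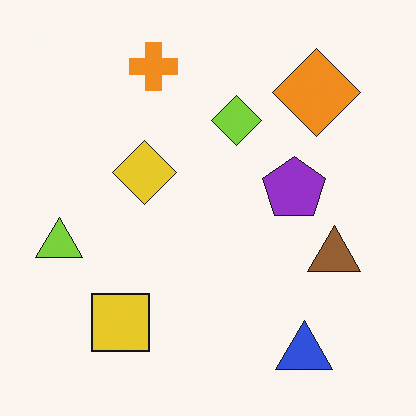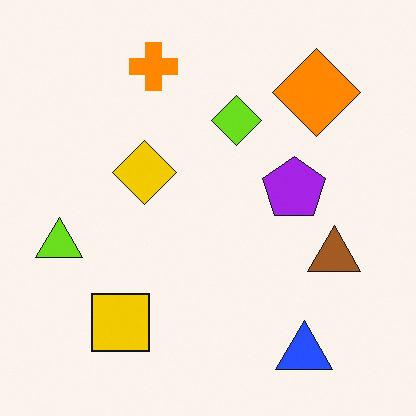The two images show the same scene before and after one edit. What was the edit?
Slightly oversaturated.

All colors are more vivid — a global saturation change.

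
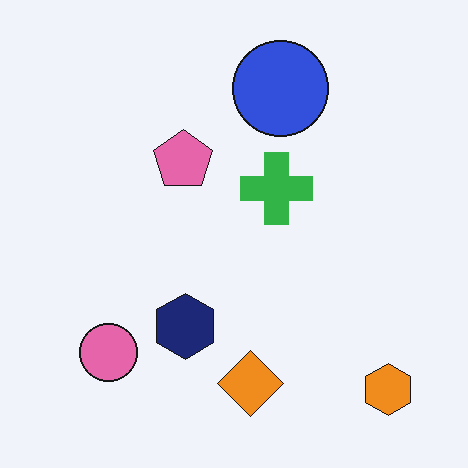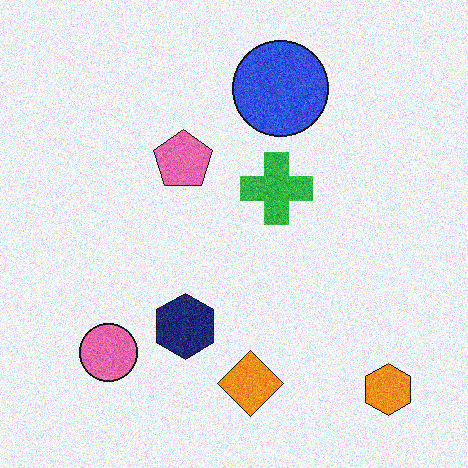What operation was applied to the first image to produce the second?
The transformation is: degraded with visible gaussian noise.

Random speckle covers the whole image, including the flat background.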